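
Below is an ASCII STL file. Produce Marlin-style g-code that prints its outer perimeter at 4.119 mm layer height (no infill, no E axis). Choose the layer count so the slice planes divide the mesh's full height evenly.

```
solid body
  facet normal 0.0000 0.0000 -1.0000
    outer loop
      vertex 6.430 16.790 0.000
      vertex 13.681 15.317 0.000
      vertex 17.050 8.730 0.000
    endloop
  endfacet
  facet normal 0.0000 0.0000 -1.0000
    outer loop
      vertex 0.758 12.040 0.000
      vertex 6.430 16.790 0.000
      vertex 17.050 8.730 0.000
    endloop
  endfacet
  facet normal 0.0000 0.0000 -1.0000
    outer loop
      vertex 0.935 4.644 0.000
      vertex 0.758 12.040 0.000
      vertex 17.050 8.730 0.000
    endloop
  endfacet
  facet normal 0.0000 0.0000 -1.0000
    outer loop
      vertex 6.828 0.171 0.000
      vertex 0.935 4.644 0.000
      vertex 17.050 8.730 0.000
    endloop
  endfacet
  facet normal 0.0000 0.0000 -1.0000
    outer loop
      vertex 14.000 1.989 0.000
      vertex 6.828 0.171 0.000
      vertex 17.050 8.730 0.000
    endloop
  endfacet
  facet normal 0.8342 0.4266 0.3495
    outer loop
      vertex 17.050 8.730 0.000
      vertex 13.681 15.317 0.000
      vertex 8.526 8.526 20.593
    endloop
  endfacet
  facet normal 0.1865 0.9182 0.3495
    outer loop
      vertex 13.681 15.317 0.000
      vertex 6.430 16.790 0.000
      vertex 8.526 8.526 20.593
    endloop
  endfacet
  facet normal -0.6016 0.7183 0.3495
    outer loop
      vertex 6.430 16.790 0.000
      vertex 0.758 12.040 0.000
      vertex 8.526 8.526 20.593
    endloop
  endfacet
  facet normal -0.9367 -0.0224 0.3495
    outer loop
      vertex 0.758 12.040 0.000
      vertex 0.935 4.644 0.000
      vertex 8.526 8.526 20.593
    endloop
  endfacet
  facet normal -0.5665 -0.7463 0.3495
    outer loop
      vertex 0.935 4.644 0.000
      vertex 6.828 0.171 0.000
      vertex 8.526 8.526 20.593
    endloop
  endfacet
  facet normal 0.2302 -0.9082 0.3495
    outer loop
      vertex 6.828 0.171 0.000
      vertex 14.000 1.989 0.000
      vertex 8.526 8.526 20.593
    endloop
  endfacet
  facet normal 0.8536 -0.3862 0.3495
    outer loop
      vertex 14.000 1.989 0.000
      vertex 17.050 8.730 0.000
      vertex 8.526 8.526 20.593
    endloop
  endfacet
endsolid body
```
; perimeter-only toolpath
G21 ; units = mm
G90 ; absolute positioning
G28 ; home
; layer 1
G0 Z4.119
G0 X15.345 Y8.689
G1 X12.650 Y13.959
G1 X6.849 Y15.137
G1 X2.312 Y11.337
G1 X2.453 Y5.420
G1 X7.168 Y1.842
G1 X12.905 Y3.296
G1 X15.345 Y8.689
; layer 2
G0 Z8.237
G0 X13.640 Y8.648
G1 X11.619 Y12.601
G1 X7.268 Y13.484
G1 X3.865 Y10.634
G1 X3.971 Y6.197
G1 X7.507 Y3.513
G1 X11.810 Y4.604
G1 X13.640 Y8.648
; layer 3
G0 Z12.356
G0 X11.936 Y8.608
G1 X10.588 Y11.242
G1 X7.688 Y11.832
G1 X5.419 Y9.932
G1 X5.490 Y6.973
G1 X7.847 Y5.184
G1 X10.716 Y5.911
G1 X11.936 Y8.608
; layer 4
G0 Z16.474
G0 X10.231 Y8.567
G1 X9.557 Y9.884
G1 X8.107 Y10.179
G1 X6.972 Y9.229
G1 X7.008 Y7.750
G1 X8.186 Y6.855
G1 X9.621 Y7.219
G1 X10.231 Y8.567
M2 ; end

The solid is a regular 7-sided pyramid, base circumscribed radius ≈ 8.53 mm, apex at z ≈ 20.6 mm. Slicing at Δz = 4.119 mm — 5 equal slices spanning the solid's height, so layer i sits at z = i·h/5 — gives 4 non-empty perimeters. Each is a 7-segment closed polygon; G0 lifts to the layer z and rapids to the start vertex, then G1 traces the edges. The cross-section shrinks linearly with z (the slice at the apex is degenerate and omitted).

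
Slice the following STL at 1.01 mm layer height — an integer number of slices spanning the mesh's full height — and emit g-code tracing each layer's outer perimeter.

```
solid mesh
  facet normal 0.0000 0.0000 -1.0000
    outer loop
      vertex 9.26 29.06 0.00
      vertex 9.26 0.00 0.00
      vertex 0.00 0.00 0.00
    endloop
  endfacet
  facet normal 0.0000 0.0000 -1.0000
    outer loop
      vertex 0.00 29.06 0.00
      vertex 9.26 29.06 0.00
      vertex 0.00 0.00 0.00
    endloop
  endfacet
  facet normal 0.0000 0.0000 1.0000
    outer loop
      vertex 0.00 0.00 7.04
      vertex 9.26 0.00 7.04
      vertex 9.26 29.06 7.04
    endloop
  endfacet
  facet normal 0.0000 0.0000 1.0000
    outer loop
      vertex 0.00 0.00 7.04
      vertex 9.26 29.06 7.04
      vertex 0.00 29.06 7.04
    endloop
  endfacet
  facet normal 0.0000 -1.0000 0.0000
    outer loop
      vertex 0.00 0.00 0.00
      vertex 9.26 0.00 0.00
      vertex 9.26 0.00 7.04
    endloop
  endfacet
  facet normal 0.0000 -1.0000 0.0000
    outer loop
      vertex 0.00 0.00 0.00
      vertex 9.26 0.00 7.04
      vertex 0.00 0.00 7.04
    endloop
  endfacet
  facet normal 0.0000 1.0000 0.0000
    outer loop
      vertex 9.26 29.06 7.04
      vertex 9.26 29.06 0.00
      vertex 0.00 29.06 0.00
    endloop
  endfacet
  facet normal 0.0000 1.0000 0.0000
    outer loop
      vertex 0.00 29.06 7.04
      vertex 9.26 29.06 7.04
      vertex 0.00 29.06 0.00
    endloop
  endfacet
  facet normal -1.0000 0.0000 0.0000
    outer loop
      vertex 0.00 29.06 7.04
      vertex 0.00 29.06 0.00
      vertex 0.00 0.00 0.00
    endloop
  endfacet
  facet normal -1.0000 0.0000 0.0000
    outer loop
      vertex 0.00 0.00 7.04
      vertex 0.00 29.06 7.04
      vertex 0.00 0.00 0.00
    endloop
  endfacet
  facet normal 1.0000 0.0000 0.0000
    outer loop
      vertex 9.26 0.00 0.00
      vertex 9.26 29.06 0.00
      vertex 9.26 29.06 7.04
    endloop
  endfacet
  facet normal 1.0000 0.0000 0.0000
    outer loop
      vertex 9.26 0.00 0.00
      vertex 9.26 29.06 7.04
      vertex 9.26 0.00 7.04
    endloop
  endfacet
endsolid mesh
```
; perimeter-only toolpath
G21 ; units = mm
G90 ; absolute positioning
G28 ; home
; layer 1
G0 Z1.01
G0 X0.00 Y0.00
G1 X9.26 Y0.00
G1 X9.26 Y29.06
G1 X0.00 Y29.06
G1 X0.00 Y0.00
; layer 2
G0 Z2.01
G0 X0.00 Y0.00
G1 X9.26 Y0.00
G1 X9.26 Y29.06
G1 X0.00 Y29.06
G1 X0.00 Y0.00
; layer 3
G0 Z3.02
G0 X0.00 Y0.00
G1 X9.26 Y0.00
G1 X9.26 Y29.06
G1 X0.00 Y29.06
G1 X0.00 Y0.00
; layer 4
G0 Z4.02
G0 X0.00 Y0.00
G1 X9.26 Y0.00
G1 X9.26 Y29.06
G1 X0.00 Y29.06
G1 X0.00 Y0.00
; layer 5
G0 Z5.03
G0 X0.00 Y0.00
G1 X9.26 Y0.00
G1 X9.26 Y29.06
G1 X0.00 Y29.06
G1 X0.00 Y0.00
; layer 6
G0 Z6.03
G0 X0.00 Y0.00
G1 X9.26 Y0.00
G1 X9.26 Y29.06
G1 X0.00 Y29.06
G1 X0.00 Y0.00
; layer 7
G0 Z7.04
G0 X0.00 Y0.00
G1 X9.26 Y0.00
G1 X9.26 Y29.06
G1 X0.00 Y29.06
G1 X0.00 Y0.00
M2 ; end

The solid is a rectangular box, roughly 9.26 × 29.1 mm footprint and 7.04 mm tall. Slicing at Δz = 1.01 mm — 7 equal slices spanning the solid's height, so layer i sits at z = i·h/7 — gives 7 non-empty perimeters. Each is a 4-segment closed polygon; G0 lifts to the layer z and rapids to the start vertex, then G1 traces the edges.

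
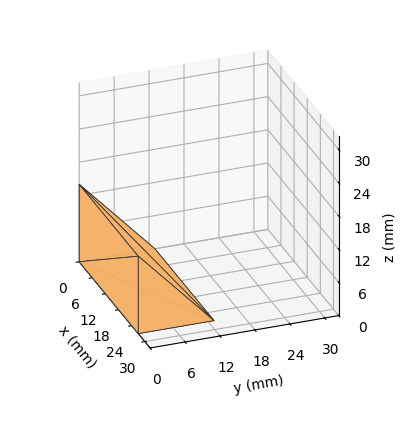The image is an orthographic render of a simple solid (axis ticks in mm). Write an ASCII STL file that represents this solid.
Reading the render: the shape is a wedge (ramp): 27 × 13 mm base, rising to 14 mm along the y=0 edge and sloping linearly to z=0 at y=13 (dimensions read to the nearest mm from the axis ticks). For the STL, each face is triangulated and given an outward normal.

solid part
  facet normal 0.0000 0.0000 -1.0000
    outer loop
      vertex 27.00 13.00 0.00
      vertex 27.00 0.00 0.00
      vertex 0.00 0.00 0.00
    endloop
  endfacet
  facet normal 0.0000 0.0000 -1.0000
    outer loop
      vertex 0.00 13.00 0.00
      vertex 27.00 13.00 0.00
      vertex 0.00 0.00 0.00
    endloop
  endfacet
  facet normal 0.0000 -1.0000 0.0000
    outer loop
      vertex 0.00 0.00 0.00
      vertex 27.00 0.00 0.00
      vertex 27.00 0.00 14.00
    endloop
  endfacet
  facet normal 0.0000 -1.0000 0.0000
    outer loop
      vertex 0.00 0.00 0.00
      vertex 27.00 0.00 14.00
      vertex 0.00 0.00 14.00
    endloop
  endfacet
  facet normal 0.0000 0.7328 0.6805
    outer loop
      vertex 0.00 0.00 14.00
      vertex 27.00 0.00 14.00
      vertex 27.00 13.00 0.00
    endloop
  endfacet
  facet normal 0.0000 0.7328 0.6805
    outer loop
      vertex 0.00 0.00 14.00
      vertex 27.00 13.00 0.00
      vertex 0.00 13.00 0.00
    endloop
  endfacet
  facet normal -1.0000 0.0000 0.0000
    outer loop
      vertex 0.00 0.00 14.00
      vertex 0.00 13.00 0.00
      vertex 0.00 0.00 0.00
    endloop
  endfacet
  facet normal 1.0000 0.0000 0.0000
    outer loop
      vertex 27.00 0.00 0.00
      vertex 27.00 13.00 0.00
      vertex 27.00 0.00 14.00
    endloop
  endfacet
endsolid part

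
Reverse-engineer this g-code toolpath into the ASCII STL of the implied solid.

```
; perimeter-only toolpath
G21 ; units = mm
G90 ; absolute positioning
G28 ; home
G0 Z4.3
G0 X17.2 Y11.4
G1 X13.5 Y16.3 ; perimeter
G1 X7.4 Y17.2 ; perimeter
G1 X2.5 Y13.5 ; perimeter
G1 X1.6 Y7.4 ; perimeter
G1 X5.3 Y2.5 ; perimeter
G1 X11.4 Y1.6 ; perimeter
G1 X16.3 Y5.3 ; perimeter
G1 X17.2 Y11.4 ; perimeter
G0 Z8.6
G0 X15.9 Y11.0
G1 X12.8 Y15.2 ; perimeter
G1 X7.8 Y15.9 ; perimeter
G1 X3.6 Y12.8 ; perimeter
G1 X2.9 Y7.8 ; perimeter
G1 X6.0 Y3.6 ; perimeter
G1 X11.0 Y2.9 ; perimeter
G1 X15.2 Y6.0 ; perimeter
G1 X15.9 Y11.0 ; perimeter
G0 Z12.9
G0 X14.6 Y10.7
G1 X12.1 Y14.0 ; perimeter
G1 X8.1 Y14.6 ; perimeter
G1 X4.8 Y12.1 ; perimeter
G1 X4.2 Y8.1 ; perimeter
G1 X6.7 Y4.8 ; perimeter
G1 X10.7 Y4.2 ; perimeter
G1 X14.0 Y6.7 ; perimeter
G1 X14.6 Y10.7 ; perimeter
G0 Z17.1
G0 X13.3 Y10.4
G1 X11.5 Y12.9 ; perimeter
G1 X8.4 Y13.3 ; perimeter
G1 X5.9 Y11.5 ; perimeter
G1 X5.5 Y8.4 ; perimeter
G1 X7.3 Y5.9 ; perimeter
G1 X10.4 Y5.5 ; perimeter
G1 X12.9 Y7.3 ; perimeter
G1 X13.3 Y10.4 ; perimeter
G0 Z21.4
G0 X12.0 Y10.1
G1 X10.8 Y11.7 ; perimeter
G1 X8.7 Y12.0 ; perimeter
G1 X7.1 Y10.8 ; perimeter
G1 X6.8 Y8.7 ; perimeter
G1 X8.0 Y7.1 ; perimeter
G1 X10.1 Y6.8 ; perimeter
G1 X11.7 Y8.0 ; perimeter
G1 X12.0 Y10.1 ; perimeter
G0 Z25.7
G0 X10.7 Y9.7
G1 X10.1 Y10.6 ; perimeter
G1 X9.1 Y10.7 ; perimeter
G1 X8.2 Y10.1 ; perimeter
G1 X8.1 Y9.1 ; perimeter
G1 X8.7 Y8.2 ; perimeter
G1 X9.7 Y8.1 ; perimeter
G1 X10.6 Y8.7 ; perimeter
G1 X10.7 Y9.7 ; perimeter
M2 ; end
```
solid part
  facet normal 0.0000 0.0000 -1.0000
    outer loop
      vertex 7.1 18.5 0.0
      vertex 14.2 17.5 0.0
      vertex 18.5 11.7 0.0
    endloop
  endfacet
  facet normal 0.0000 0.0000 -1.0000
    outer loop
      vertex 1.3 14.2 0.0
      vertex 7.1 18.5 0.0
      vertex 18.5 11.7 0.0
    endloop
  endfacet
  facet normal 0.0000 0.0000 -1.0000
    outer loop
      vertex 0.3 7.1 0.0
      vertex 1.3 14.2 0.0
      vertex 18.5 11.7 0.0
    endloop
  endfacet
  facet normal 0.0000 0.0000 -1.0000
    outer loop
      vertex 4.6 1.3 0.0
      vertex 0.3 7.1 0.0
      vertex 18.5 11.7 0.0
    endloop
  endfacet
  facet normal 0.0000 0.0000 -1.0000
    outer loop
      vertex 11.7 0.3 0.0
      vertex 4.6 1.3 0.0
      vertex 18.5 11.7 0.0
    endloop
  endfacet
  facet normal 0.0000 0.0000 -1.0000
    outer loop
      vertex 17.5 4.6 0.0
      vertex 11.7 0.3 0.0
      vertex 18.5 11.7 0.0
    endloop
  endfacet
  facet normal 0.7717 0.5721 0.2779
    outer loop
      vertex 18.5 11.7 0.0
      vertex 14.2 17.5 0.0
      vertex 9.4 9.4 30.0
    endloop
  endfacet
  facet normal 0.1340 0.9511 0.2782
    outer loop
      vertex 14.2 17.5 0.0
      vertex 7.1 18.5 0.0
      vertex 9.4 9.4 30.0
    endloop
  endfacet
  facet normal -0.5721 0.7717 0.2779
    outer loop
      vertex 7.1 18.5 0.0
      vertex 1.3 14.2 0.0
      vertex 9.4 9.4 30.0
    endloop
  endfacet
  facet normal -0.9511 0.1340 0.2782
    outer loop
      vertex 1.3 14.2 0.0
      vertex 0.3 7.1 0.0
      vertex 9.4 9.4 30.0
    endloop
  endfacet
  facet normal -0.7717 -0.5721 0.2779
    outer loop
      vertex 0.3 7.1 0.0
      vertex 4.6 1.3 0.0
      vertex 9.4 9.4 30.0
    endloop
  endfacet
  facet normal -0.1340 -0.9511 0.2782
    outer loop
      vertex 4.6 1.3 0.0
      vertex 11.7 0.3 0.0
      vertex 9.4 9.4 30.0
    endloop
  endfacet
  facet normal 0.5721 -0.7717 0.2779
    outer loop
      vertex 11.7 0.3 0.0
      vertex 17.5 4.6 0.0
      vertex 9.4 9.4 30.0
    endloop
  endfacet
  facet normal 0.9511 -0.1340 0.2782
    outer loop
      vertex 17.5 4.6 0.0
      vertex 18.5 11.7 0.0
      vertex 9.4 9.4 30.0
    endloop
  endfacet
endsolid part

The G0 Z moves step by Δz≈4.3 mm. The G1 loops shrink linearly with z, so the solid tapers from its base footprint up to z≈30. Closing with a flat bottom cap and the tapered top and triangulating gives 14 facets — a regular 8-sided pyramid, base circumscribed radius ≈ 9.4 mm, apex at z ≈ 30 mm.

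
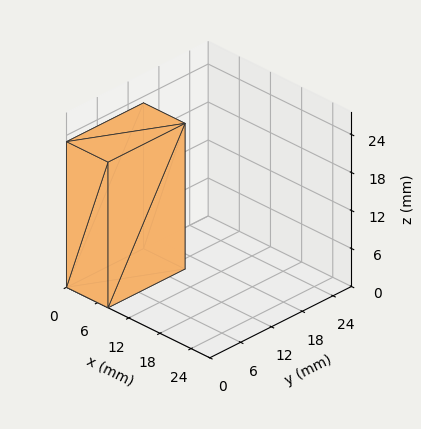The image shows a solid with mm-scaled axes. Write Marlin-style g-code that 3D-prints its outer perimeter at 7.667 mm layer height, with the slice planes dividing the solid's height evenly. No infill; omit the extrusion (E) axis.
Reading the render: the shape is a rectangular box, roughly 8 × 15 mm footprint and 23 mm tall (dimensions read to the nearest mm from the axis ticks). For the g-code, the solid's height is divided into equal slices at the stated Δz and each level perimeter traced with G1 moves after a G0 lift.

; perimeter-only toolpath
G21 ; units = mm
G90 ; absolute positioning
G28 ; home
; layer 1
G0 Z7.667
G0 X0.000 Y0.000
G1 X8.000 Y0.000
G1 X8.000 Y15.000
G1 X0.000 Y15.000
G1 X0.000 Y0.000
; layer 2
G0 Z15.333
G0 X0.000 Y0.000
G1 X8.000 Y0.000
G1 X8.000 Y15.000
G1 X0.000 Y15.000
G1 X0.000 Y0.000
; layer 3
G0 Z23.000
G0 X0.000 Y0.000
G1 X8.000 Y0.000
G1 X8.000 Y15.000
G1 X0.000 Y15.000
G1 X0.000 Y0.000
M2 ; end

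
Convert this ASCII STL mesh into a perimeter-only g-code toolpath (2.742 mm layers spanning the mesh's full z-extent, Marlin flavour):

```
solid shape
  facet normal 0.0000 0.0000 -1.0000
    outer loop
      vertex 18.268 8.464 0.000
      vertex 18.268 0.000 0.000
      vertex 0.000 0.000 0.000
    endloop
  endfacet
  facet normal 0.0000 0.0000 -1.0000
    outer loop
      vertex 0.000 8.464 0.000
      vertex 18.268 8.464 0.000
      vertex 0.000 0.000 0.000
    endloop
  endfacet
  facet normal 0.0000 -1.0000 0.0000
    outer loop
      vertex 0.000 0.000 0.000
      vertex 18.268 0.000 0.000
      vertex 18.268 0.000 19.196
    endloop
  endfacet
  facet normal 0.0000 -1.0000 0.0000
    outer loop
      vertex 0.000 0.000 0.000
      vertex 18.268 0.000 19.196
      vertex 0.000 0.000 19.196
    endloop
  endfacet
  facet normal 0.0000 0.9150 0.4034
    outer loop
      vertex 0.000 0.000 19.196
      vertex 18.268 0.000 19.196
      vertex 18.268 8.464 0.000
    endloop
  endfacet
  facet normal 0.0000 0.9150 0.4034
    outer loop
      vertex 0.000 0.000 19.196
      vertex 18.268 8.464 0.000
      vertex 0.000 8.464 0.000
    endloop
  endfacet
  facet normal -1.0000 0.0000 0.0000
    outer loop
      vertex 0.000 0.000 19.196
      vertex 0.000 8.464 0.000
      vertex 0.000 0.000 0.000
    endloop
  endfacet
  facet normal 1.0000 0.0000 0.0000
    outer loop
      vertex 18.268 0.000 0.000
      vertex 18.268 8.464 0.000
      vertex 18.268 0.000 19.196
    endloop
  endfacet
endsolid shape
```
; perimeter-only toolpath
G21 ; units = mm
G90 ; absolute positioning
G28 ; home
; layer 1
G0 Z2.742
G0 X0.000 Y0.000
G1 X18.268 Y0.000
G1 X18.268 Y7.255
G1 X0.000 Y7.255
G1 X0.000 Y0.000
; layer 2
G0 Z5.485
G0 X0.000 Y0.000
G1 X18.268 Y0.000
G1 X18.268 Y6.046
G1 X0.000 Y6.046
G1 X0.000 Y0.000
; layer 3
G0 Z8.227
G0 X0.000 Y0.000
G1 X18.268 Y0.000
G1 X18.268 Y4.837
G1 X0.000 Y4.837
G1 X0.000 Y0.000
; layer 4
G0 Z10.969
G0 X0.000 Y0.000
G1 X18.268 Y0.000
G1 X18.268 Y3.627
G1 X0.000 Y3.627
G1 X0.000 Y0.000
; layer 5
G0 Z13.711
G0 X0.000 Y0.000
G1 X18.268 Y0.000
G1 X18.268 Y2.418
G1 X0.000 Y2.418
G1 X0.000 Y0.000
; layer 6
G0 Z16.454
G0 X0.000 Y0.000
G1 X18.268 Y0.000
G1 X18.268 Y1.209
G1 X0.000 Y1.209
G1 X0.000 Y0.000
M2 ; end

The solid is a wedge (ramp): 18.3 × 8.46 mm base, rising to 19.2 mm along the y=0 edge and sloping linearly to z=0 at y=8.46. Slicing at Δz = 2.742 mm — 7 equal slices spanning the solid's height, so layer i sits at z = i·h/7 — gives 6 non-empty perimeters. Each is a 4-segment closed polygon; G0 lifts to the layer z and rapids to the start vertex, then G1 traces the edges. The cross-section shrinks linearly with z (the slice at the apex is degenerate and omitted).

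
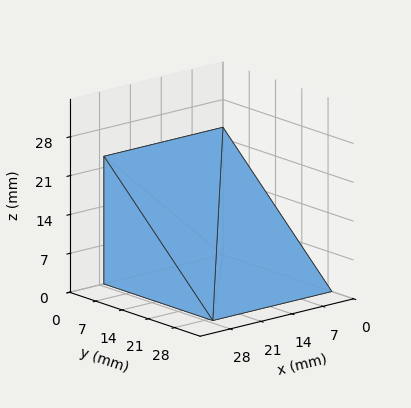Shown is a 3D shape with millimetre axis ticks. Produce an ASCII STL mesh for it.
Reading the render: the shape is a wedge (ramp): 27 × 29 mm base, rising to 23 mm along the y=0 edge and sloping linearly to z=0 at y=29 (dimensions read to the nearest mm from the axis ticks). For the STL, each face is triangulated and given an outward normal.

solid part
  facet normal 0.0000 0.0000 -1.0000
    outer loop
      vertex 27.0 29.0 0.0
      vertex 27.0 0.0 0.0
      vertex 0.0 0.0 0.0
    endloop
  endfacet
  facet normal 0.0000 0.0000 -1.0000
    outer loop
      vertex 0.0 29.0 0.0
      vertex 27.0 29.0 0.0
      vertex 0.0 0.0 0.0
    endloop
  endfacet
  facet normal 0.0000 -1.0000 0.0000
    outer loop
      vertex 0.0 0.0 0.0
      vertex 27.0 0.0 0.0
      vertex 27.0 0.0 23.0
    endloop
  endfacet
  facet normal 0.0000 -1.0000 0.0000
    outer loop
      vertex 0.0 0.0 0.0
      vertex 27.0 0.0 23.0
      vertex 0.0 0.0 23.0
    endloop
  endfacet
  facet normal 0.0000 0.6214 0.7835
    outer loop
      vertex 0.0 0.0 23.0
      vertex 27.0 0.0 23.0
      vertex 27.0 29.0 0.0
    endloop
  endfacet
  facet normal 0.0000 0.6214 0.7835
    outer loop
      vertex 0.0 0.0 23.0
      vertex 27.0 29.0 0.0
      vertex 0.0 29.0 0.0
    endloop
  endfacet
  facet normal -1.0000 0.0000 0.0000
    outer loop
      vertex 0.0 0.0 23.0
      vertex 0.0 29.0 0.0
      vertex 0.0 0.0 0.0
    endloop
  endfacet
  facet normal 1.0000 0.0000 0.0000
    outer loop
      vertex 27.0 0.0 0.0
      vertex 27.0 29.0 0.0
      vertex 27.0 0.0 23.0
    endloop
  endfacet
endsolid part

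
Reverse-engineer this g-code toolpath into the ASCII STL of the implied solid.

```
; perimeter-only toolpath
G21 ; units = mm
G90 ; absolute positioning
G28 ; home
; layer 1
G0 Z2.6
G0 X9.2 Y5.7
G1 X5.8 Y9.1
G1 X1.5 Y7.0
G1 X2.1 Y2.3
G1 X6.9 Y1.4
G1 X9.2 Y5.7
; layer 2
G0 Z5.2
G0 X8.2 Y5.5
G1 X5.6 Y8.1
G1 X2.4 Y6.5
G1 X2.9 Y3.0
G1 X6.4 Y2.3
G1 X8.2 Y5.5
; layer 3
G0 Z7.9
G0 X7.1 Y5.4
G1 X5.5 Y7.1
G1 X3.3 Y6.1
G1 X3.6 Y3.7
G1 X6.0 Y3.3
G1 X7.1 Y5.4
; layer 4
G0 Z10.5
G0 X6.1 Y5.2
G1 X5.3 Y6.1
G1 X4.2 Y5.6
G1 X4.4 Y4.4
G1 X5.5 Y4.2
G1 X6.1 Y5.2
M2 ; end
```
solid part
  facet normal 0.0000 0.0000 -1.0000
    outer loop
      vertex 0.6 7.5 0.0
      vertex 6.0 10.1 0.0
      vertex 10.2 5.8 0.0
    endloop
  endfacet
  facet normal 0.0000 0.0000 -1.0000
    outer loop
      vertex 1.4 1.6 0.0
      vertex 0.6 7.5 0.0
      vertex 10.2 5.8 0.0
    endloop
  endfacet
  facet normal 0.0000 0.0000 -1.0000
    outer loop
      vertex 7.3 0.5 0.0
      vertex 1.4 1.6 0.0
      vertex 10.2 5.8 0.0
    endloop
  endfacet
  facet normal 0.6822 0.6663 0.3012
    outer loop
      vertex 10.2 5.8 0.0
      vertex 6.0 10.1 0.0
      vertex 5.1 5.1 13.1
    endloop
  endfacet
  facet normal -0.4139 0.8596 0.2997
    outer loop
      vertex 6.0 10.1 0.0
      vertex 0.6 7.5 0.0
      vertex 5.1 5.1 13.1
    endloop
  endfacet
  facet normal -0.9449 -0.1281 0.3011
    outer loop
      vertex 0.6 7.5 0.0
      vertex 1.4 1.6 0.0
      vertex 5.1 5.1 13.1
    endloop
  endfacet
  facet normal -0.1748 -0.9378 0.2999
    outer loop
      vertex 1.4 1.6 0.0
      vertex 7.3 0.5 0.0
      vertex 5.1 5.1 13.1
    endloop
  endfacet
  facet normal 0.8365 -0.4577 0.3012
    outer loop
      vertex 7.3 0.5 0.0
      vertex 10.2 5.8 0.0
      vertex 5.1 5.1 13.1
    endloop
  endfacet
endsolid part

The G0 Z moves step by Δz≈2.6 mm. The G1 loops shrink linearly with z, so the solid tapers from its base footprint up to z≈13.1. Closing with a flat bottom cap and the tapered top and triangulating gives 8 facets — a regular 5-sided pyramid, base circumscribed radius ≈ 5.1 mm, apex at z ≈ 13.1 mm.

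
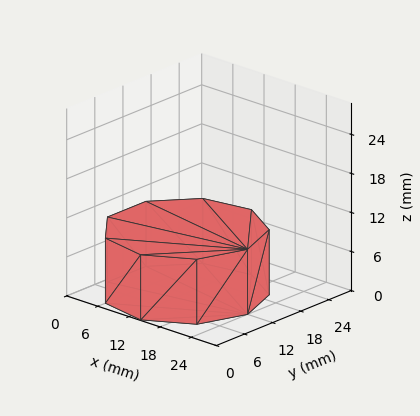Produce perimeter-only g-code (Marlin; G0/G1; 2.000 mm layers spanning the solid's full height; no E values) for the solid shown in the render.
Reading the render: the shape is a regular 9-sided prism (a cylinder approximated with 9 flat sides), circumscribed radius ≈ 12 mm, height ≈ 10 mm (dimensions read to the nearest mm from the axis ticks). For the g-code, the solid's height is divided into equal slices at the stated Δz and each level perimeter traced with G1 moves after a G0 lift.

; perimeter-only toolpath
G21 ; units = mm
G90 ; absolute positioning
G28 ; home
; layer 1
G0 Z2.000
G0 X24.000 Y12.000
G1 X21.193 Y19.713
G1 X14.084 Y23.818
G1 X6.000 Y22.392
G1 X0.724 Y16.104
G1 X0.724 Y7.896
G1 X6.000 Y1.608
G1 X14.084 Y0.182
G1 X21.193 Y4.287
G1 X24.000 Y12.000
; layer 2
G0 Z4.000
G0 X24.000 Y12.000
G1 X21.193 Y19.713
G1 X14.084 Y23.818
G1 X6.000 Y22.392
G1 X0.724 Y16.104
G1 X0.724 Y7.896
G1 X6.000 Y1.608
G1 X14.084 Y0.182
G1 X21.193 Y4.287
G1 X24.000 Y12.000
; layer 3
G0 Z6.000
G0 X24.000 Y12.000
G1 X21.193 Y19.713
G1 X14.084 Y23.818
G1 X6.000 Y22.392
G1 X0.724 Y16.104
G1 X0.724 Y7.896
G1 X6.000 Y1.608
G1 X14.084 Y0.182
G1 X21.193 Y4.287
G1 X24.000 Y12.000
; layer 4
G0 Z8.000
G0 X24.000 Y12.000
G1 X21.193 Y19.713
G1 X14.084 Y23.818
G1 X6.000 Y22.392
G1 X0.724 Y16.104
G1 X0.724 Y7.896
G1 X6.000 Y1.608
G1 X14.084 Y0.182
G1 X21.193 Y4.287
G1 X24.000 Y12.000
; layer 5
G0 Z10.000
G0 X24.000 Y12.000
G1 X21.193 Y19.713
G1 X14.084 Y23.818
G1 X6.000 Y22.392
G1 X0.724 Y16.104
G1 X0.724 Y7.896
G1 X6.000 Y1.608
G1 X14.084 Y0.182
G1 X21.193 Y4.287
G1 X24.000 Y12.000
M2 ; end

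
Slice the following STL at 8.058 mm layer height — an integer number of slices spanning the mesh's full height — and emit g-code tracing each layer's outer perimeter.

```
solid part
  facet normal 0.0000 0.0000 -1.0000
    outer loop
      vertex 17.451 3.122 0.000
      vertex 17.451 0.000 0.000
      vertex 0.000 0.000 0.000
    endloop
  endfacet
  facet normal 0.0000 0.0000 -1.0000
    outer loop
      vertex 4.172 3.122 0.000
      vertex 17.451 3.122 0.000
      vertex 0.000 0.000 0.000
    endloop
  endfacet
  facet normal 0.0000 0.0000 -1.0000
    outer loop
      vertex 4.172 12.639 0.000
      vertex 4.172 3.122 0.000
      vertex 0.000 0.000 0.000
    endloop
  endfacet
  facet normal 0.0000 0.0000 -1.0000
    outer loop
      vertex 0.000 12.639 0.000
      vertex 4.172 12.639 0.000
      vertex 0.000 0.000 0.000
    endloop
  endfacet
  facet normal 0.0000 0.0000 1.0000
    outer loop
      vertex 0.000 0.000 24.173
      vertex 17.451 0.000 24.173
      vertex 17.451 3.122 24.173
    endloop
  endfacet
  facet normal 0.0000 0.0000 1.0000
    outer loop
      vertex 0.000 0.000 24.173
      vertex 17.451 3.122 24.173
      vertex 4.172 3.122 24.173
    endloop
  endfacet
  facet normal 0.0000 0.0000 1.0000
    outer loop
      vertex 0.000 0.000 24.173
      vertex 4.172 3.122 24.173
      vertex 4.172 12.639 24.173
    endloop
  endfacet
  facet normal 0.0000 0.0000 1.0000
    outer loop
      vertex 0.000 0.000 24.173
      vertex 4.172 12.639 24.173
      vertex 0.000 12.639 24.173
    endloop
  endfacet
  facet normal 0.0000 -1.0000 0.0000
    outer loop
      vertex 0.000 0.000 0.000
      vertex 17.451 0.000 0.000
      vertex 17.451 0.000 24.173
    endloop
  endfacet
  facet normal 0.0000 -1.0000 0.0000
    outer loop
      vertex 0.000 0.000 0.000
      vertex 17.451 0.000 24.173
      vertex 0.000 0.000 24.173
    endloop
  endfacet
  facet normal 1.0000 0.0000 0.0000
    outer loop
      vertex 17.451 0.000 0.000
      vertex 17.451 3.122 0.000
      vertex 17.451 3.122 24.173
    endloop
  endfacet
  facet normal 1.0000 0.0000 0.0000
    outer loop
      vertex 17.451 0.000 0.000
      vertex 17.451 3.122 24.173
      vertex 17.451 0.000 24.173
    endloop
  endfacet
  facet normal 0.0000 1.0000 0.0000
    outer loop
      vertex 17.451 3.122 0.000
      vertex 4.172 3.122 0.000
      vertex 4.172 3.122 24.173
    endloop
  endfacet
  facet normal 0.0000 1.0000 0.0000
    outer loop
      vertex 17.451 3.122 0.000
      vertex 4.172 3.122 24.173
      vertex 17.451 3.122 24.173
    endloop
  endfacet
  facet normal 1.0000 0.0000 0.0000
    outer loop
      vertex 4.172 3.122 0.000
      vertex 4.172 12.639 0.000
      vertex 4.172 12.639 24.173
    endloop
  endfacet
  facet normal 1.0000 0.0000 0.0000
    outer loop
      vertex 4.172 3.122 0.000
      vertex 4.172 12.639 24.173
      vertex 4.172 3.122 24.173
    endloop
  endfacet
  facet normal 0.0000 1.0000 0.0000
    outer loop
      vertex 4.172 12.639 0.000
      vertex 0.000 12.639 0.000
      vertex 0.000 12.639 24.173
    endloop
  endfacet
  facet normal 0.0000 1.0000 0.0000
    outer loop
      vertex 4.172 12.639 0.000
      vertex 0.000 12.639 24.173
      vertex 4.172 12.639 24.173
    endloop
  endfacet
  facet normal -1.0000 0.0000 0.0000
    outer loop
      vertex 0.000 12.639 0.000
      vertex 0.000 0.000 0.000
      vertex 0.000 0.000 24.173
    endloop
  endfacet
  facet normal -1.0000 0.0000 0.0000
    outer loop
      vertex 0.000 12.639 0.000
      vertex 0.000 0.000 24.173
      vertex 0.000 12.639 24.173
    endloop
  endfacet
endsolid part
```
; perimeter-only toolpath
G21 ; units = mm
G90 ; absolute positioning
G28 ; home
; layer 1
G0 Z8.058
G0 X0.000 Y0.000
G1 X17.451 Y0.000
G1 X17.451 Y3.122
G1 X4.172 Y3.122
G1 X4.172 Y12.639
G1 X0.000 Y12.639
G1 X0.000 Y0.000
; layer 2
G0 Z16.115
G0 X0.000 Y0.000
G1 X17.451 Y0.000
G1 X17.451 Y3.122
G1 X4.172 Y3.122
G1 X4.172 Y12.639
G1 X0.000 Y12.639
G1 X0.000 Y0.000
; layer 3
G0 Z24.173
G0 X0.000 Y0.000
G1 X17.451 Y0.000
G1 X17.451 Y3.122
G1 X4.172 Y3.122
G1 X4.172 Y12.639
G1 X0.000 Y12.639
G1 X0.000 Y0.000
M2 ; end

The solid is an L-shaped prism: outer 17.5 × 12.6 mm, arm thicknesses ≈ 3.12 mm (horizontal) and 4.17 mm (vertical), extruded 24.2 mm in z. Slicing at Δz = 8.058 mm — 3 equal slices spanning the solid's height, so layer i sits at z = i·h/3 — gives 3 non-empty perimeters. Each is a 6-segment closed polygon; G0 lifts to the layer z and rapids to the start vertex, then G1 traces the edges.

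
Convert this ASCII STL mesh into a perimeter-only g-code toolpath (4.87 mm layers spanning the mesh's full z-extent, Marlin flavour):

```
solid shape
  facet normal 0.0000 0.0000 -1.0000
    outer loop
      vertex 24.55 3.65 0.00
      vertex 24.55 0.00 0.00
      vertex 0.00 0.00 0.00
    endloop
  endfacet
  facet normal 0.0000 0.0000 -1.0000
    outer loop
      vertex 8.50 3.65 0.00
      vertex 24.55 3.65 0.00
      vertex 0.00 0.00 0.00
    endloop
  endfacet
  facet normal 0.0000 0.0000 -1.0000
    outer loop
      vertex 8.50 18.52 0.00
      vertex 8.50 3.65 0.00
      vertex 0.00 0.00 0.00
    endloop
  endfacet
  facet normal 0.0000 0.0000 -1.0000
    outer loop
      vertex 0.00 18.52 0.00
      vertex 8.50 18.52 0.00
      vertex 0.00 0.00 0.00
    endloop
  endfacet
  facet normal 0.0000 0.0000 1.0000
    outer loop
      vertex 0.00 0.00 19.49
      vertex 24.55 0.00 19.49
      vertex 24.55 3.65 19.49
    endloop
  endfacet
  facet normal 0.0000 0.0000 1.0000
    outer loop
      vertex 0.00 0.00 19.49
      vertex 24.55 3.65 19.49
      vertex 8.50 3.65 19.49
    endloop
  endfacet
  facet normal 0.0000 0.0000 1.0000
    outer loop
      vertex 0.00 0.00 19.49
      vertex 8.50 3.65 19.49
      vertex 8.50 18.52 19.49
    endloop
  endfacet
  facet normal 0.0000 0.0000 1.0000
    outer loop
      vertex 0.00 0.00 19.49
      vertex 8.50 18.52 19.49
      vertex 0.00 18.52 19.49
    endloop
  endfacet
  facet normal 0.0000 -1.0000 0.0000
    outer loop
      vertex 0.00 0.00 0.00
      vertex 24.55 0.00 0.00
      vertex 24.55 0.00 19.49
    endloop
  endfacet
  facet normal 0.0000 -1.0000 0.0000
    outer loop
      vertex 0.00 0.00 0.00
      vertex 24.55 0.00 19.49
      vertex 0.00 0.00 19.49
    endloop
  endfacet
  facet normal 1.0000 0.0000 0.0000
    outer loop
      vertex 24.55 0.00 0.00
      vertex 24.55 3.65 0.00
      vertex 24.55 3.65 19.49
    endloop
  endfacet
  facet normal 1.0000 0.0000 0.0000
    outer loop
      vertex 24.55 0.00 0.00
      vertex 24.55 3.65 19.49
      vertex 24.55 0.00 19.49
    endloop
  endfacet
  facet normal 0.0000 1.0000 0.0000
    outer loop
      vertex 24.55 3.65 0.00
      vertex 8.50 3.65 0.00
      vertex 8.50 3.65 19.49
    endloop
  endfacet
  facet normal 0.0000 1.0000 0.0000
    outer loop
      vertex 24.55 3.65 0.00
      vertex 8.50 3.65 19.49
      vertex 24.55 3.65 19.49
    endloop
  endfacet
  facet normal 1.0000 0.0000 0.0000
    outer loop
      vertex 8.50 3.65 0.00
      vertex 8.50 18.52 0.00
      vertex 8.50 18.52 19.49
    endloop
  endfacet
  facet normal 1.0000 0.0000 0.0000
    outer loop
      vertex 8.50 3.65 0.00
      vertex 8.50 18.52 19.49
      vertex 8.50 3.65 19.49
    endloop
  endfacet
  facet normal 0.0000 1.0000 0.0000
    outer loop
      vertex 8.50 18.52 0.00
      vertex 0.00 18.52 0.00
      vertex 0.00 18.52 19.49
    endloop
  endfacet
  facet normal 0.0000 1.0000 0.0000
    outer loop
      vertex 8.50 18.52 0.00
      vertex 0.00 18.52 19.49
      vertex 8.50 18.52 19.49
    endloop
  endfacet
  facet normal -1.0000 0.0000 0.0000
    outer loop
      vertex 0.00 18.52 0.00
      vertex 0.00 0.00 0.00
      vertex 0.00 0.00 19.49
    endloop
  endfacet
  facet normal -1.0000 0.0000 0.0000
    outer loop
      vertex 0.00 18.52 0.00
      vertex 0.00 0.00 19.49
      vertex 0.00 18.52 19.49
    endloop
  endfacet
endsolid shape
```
; perimeter-only toolpath
G21 ; units = mm
G90 ; absolute positioning
G28 ; home
; layer 1
G0 Z4.87
G0 X0.00 Y0.00
G1 X24.55 Y0.00
G1 X24.55 Y3.65
G1 X8.50 Y3.65
G1 X8.50 Y18.52
G1 X0.00 Y18.52
G1 X0.00 Y0.00
; layer 2
G0 Z9.74
G0 X0.00 Y0.00
G1 X24.55 Y0.00
G1 X24.55 Y3.65
G1 X8.50 Y3.65
G1 X8.50 Y18.52
G1 X0.00 Y18.52
G1 X0.00 Y0.00
; layer 3
G0 Z14.62
G0 X0.00 Y0.00
G1 X24.55 Y0.00
G1 X24.55 Y3.65
G1 X8.50 Y3.65
G1 X8.50 Y18.52
G1 X0.00 Y18.52
G1 X0.00 Y0.00
; layer 4
G0 Z19.49
G0 X0.00 Y0.00
G1 X24.55 Y0.00
G1 X24.55 Y3.65
G1 X8.50 Y3.65
G1 X8.50 Y18.52
G1 X0.00 Y18.52
G1 X0.00 Y0.00
M2 ; end

The solid is an L-shaped prism: outer 24.6 × 18.5 mm, arm thicknesses ≈ 3.65 mm (horizontal) and 8.5 mm (vertical), extruded 19.5 mm in z. Slicing at Δz = 4.87 mm — 4 equal slices spanning the solid's height, so layer i sits at z = i·h/4 — gives 4 non-empty perimeters. Each is a 6-segment closed polygon; G0 lifts to the layer z and rapids to the start vertex, then G1 traces the edges.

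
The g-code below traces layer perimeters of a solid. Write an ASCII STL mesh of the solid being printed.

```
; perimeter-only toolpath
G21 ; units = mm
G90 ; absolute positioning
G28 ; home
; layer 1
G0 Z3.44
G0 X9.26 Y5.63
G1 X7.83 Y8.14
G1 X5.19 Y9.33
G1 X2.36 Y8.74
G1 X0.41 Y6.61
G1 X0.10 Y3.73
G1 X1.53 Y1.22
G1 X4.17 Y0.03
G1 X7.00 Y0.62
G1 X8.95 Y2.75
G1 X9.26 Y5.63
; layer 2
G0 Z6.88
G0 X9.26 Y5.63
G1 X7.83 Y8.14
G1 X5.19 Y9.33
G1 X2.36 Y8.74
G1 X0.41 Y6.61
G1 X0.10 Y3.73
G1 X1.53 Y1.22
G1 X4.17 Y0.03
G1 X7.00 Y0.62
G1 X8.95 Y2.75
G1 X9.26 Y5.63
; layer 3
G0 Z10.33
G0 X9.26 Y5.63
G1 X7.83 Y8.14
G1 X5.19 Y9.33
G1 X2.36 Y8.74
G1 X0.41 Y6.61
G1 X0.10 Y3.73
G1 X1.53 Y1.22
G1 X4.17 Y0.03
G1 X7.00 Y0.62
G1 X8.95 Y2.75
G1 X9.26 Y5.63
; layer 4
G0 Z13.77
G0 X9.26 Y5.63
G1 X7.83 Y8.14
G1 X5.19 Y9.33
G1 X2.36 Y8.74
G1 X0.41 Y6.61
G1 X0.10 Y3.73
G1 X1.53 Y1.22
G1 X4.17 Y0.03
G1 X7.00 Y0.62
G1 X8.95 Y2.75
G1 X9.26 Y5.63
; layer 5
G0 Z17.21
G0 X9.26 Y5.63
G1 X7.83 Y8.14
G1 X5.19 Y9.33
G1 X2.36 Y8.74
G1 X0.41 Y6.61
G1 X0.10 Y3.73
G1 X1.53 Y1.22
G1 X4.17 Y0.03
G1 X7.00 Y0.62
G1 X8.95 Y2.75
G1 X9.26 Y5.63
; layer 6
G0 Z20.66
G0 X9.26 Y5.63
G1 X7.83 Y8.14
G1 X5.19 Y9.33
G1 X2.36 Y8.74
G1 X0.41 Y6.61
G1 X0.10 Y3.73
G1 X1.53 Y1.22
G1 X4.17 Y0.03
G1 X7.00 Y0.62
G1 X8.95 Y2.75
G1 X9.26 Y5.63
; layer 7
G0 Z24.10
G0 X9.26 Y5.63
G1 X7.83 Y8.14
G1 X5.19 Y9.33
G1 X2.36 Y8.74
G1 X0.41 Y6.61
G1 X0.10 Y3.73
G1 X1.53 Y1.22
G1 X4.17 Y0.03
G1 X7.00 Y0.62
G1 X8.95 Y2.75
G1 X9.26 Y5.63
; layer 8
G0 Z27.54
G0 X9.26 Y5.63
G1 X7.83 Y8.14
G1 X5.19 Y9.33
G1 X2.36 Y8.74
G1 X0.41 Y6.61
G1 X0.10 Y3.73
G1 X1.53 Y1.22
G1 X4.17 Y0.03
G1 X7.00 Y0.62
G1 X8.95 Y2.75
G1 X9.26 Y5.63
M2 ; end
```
solid part
  facet normal 0.0000 0.0000 -1.0000
    outer loop
      vertex 5.19 9.33 0.00
      vertex 7.83 8.14 0.00
      vertex 9.26 5.63 0.00
    endloop
  endfacet
  facet normal 0.0000 0.0000 -1.0000
    outer loop
      vertex 2.36 8.74 0.00
      vertex 5.19 9.33 0.00
      vertex 9.26 5.63 0.00
    endloop
  endfacet
  facet normal 0.0000 0.0000 -1.0000
    outer loop
      vertex 0.41 6.61 0.00
      vertex 2.36 8.74 0.00
      vertex 9.26 5.63 0.00
    endloop
  endfacet
  facet normal 0.0000 0.0000 -1.0000
    outer loop
      vertex 0.10 3.73 0.00
      vertex 0.41 6.61 0.00
      vertex 9.26 5.63 0.00
    endloop
  endfacet
  facet normal 0.0000 0.0000 -1.0000
    outer loop
      vertex 1.53 1.22 0.00
      vertex 0.10 3.73 0.00
      vertex 9.26 5.63 0.00
    endloop
  endfacet
  facet normal 0.0000 0.0000 -1.0000
    outer loop
      vertex 4.17 0.03 0.00
      vertex 1.53 1.22 0.00
      vertex 9.26 5.63 0.00
    endloop
  endfacet
  facet normal 0.0000 0.0000 -1.0000
    outer loop
      vertex 7.00 0.62 0.00
      vertex 4.17 0.03 0.00
      vertex 9.26 5.63 0.00
    endloop
  endfacet
  facet normal 0.0000 0.0000 -1.0000
    outer loop
      vertex 8.95 2.75 0.00
      vertex 7.00 0.62 0.00
      vertex 9.26 5.63 0.00
    endloop
  endfacet
  facet normal 0.0000 0.0000 1.0000
    outer loop
      vertex 9.26 5.63 27.54
      vertex 7.83 8.14 27.54
      vertex 5.19 9.33 27.54
    endloop
  endfacet
  facet normal 0.0000 0.0000 1.0000
    outer loop
      vertex 9.26 5.63 27.54
      vertex 5.19 9.33 27.54
      vertex 2.36 8.74 27.54
    endloop
  endfacet
  facet normal 0.0000 0.0000 1.0000
    outer loop
      vertex 9.26 5.63 27.54
      vertex 2.36 8.74 27.54
      vertex 0.41 6.61 27.54
    endloop
  endfacet
  facet normal 0.0000 0.0000 1.0000
    outer loop
      vertex 9.26 5.63 27.54
      vertex 0.41 6.61 27.54
      vertex 0.10 3.73 27.54
    endloop
  endfacet
  facet normal 0.0000 0.0000 1.0000
    outer loop
      vertex 9.26 5.63 27.54
      vertex 0.10 3.73 27.54
      vertex 1.53 1.22 27.54
    endloop
  endfacet
  facet normal 0.0000 0.0000 1.0000
    outer loop
      vertex 9.26 5.63 27.54
      vertex 1.53 1.22 27.54
      vertex 4.17 0.03 27.54
    endloop
  endfacet
  facet normal 0.0000 0.0000 1.0000
    outer loop
      vertex 9.26 5.63 27.54
      vertex 4.17 0.03 27.54
      vertex 7.00 0.62 27.54
    endloop
  endfacet
  facet normal 0.0000 0.0000 1.0000
    outer loop
      vertex 9.26 5.63 27.54
      vertex 7.00 0.62 27.54
      vertex 8.95 2.75 27.54
    endloop
  endfacet
  facet normal 0.8689 0.4950 0.0000
    outer loop
      vertex 9.26 5.63 0.00
      vertex 7.83 8.14 0.00
      vertex 7.83 8.14 27.54
    endloop
  endfacet
  facet normal 0.8689 0.4950 0.0000
    outer loop
      vertex 9.26 5.63 0.00
      vertex 7.83 8.14 27.54
      vertex 9.26 5.63 27.54
    endloop
  endfacet
  facet normal 0.4109 0.9117 0.0000
    outer loop
      vertex 7.83 8.14 0.00
      vertex 5.19 9.33 0.00
      vertex 5.19 9.33 27.54
    endloop
  endfacet
  facet normal 0.4109 0.9117 0.0000
    outer loop
      vertex 7.83 8.14 0.00
      vertex 5.19 9.33 27.54
      vertex 7.83 8.14 27.54
    endloop
  endfacet
  facet normal -0.2041 0.9790 0.0000
    outer loop
      vertex 5.19 9.33 0.00
      vertex 2.36 8.74 0.00
      vertex 2.36 8.74 27.54
    endloop
  endfacet
  facet normal -0.2041 0.9790 0.0000
    outer loop
      vertex 5.19 9.33 0.00
      vertex 2.36 8.74 27.54
      vertex 5.19 9.33 27.54
    endloop
  endfacet
  facet normal -0.7376 0.6753 0.0000
    outer loop
      vertex 2.36 8.74 0.00
      vertex 0.41 6.61 0.00
      vertex 0.41 6.61 27.54
    endloop
  endfacet
  facet normal -0.7376 0.6753 0.0000
    outer loop
      vertex 2.36 8.74 0.00
      vertex 0.41 6.61 27.54
      vertex 2.36 8.74 27.54
    endloop
  endfacet
  facet normal -0.9943 0.1070 0.0000
    outer loop
      vertex 0.41 6.61 0.00
      vertex 0.10 3.73 0.00
      vertex 0.10 3.73 27.54
    endloop
  endfacet
  facet normal -0.9943 0.1070 0.0000
    outer loop
      vertex 0.41 6.61 0.00
      vertex 0.10 3.73 27.54
      vertex 0.41 6.61 27.54
    endloop
  endfacet
  facet normal -0.8689 -0.4950 0.0000
    outer loop
      vertex 0.10 3.73 0.00
      vertex 1.53 1.22 0.00
      vertex 1.53 1.22 27.54
    endloop
  endfacet
  facet normal -0.8689 -0.4950 0.0000
    outer loop
      vertex 0.10 3.73 0.00
      vertex 1.53 1.22 27.54
      vertex 0.10 3.73 27.54
    endloop
  endfacet
  facet normal -0.4109 -0.9117 0.0000
    outer loop
      vertex 1.53 1.22 0.00
      vertex 4.17 0.03 0.00
      vertex 4.17 0.03 27.54
    endloop
  endfacet
  facet normal -0.4109 -0.9117 0.0000
    outer loop
      vertex 1.53 1.22 0.00
      vertex 4.17 0.03 27.54
      vertex 1.53 1.22 27.54
    endloop
  endfacet
  facet normal 0.2041 -0.9790 0.0000
    outer loop
      vertex 4.17 0.03 0.00
      vertex 7.00 0.62 0.00
      vertex 7.00 0.62 27.54
    endloop
  endfacet
  facet normal 0.2041 -0.9790 0.0000
    outer loop
      vertex 4.17 0.03 0.00
      vertex 7.00 0.62 27.54
      vertex 4.17 0.03 27.54
    endloop
  endfacet
  facet normal 0.7376 -0.6753 0.0000
    outer loop
      vertex 7.00 0.62 0.00
      vertex 8.95 2.75 0.00
      vertex 8.95 2.75 27.54
    endloop
  endfacet
  facet normal 0.7376 -0.6753 0.0000
    outer loop
      vertex 7.00 0.62 0.00
      vertex 8.95 2.75 27.54
      vertex 7.00 0.62 27.54
    endloop
  endfacet
  facet normal 0.9943 -0.1070 0.0000
    outer loop
      vertex 8.95 2.75 0.00
      vertex 9.26 5.63 0.00
      vertex 9.26 5.63 27.54
    endloop
  endfacet
  facet normal 0.9943 -0.1070 0.0000
    outer loop
      vertex 8.95 2.75 0.00
      vertex 9.26 5.63 27.54
      vertex 8.95 2.75 27.54
    endloop
  endfacet
endsolid part

The G0 Z moves step by Δz≈3.44 mm. Every layer's G1 loop is the same polygon, so the solid is a straight extrusion of it from z=0 to z≈27.5. Closing with flat bottom and top caps and triangulating gives 36 facets — a regular 10-sided prism (a cylinder approximated with 10 flat sides), circumscribed radius ≈ 4.68 mm, height ≈ 27.5 mm.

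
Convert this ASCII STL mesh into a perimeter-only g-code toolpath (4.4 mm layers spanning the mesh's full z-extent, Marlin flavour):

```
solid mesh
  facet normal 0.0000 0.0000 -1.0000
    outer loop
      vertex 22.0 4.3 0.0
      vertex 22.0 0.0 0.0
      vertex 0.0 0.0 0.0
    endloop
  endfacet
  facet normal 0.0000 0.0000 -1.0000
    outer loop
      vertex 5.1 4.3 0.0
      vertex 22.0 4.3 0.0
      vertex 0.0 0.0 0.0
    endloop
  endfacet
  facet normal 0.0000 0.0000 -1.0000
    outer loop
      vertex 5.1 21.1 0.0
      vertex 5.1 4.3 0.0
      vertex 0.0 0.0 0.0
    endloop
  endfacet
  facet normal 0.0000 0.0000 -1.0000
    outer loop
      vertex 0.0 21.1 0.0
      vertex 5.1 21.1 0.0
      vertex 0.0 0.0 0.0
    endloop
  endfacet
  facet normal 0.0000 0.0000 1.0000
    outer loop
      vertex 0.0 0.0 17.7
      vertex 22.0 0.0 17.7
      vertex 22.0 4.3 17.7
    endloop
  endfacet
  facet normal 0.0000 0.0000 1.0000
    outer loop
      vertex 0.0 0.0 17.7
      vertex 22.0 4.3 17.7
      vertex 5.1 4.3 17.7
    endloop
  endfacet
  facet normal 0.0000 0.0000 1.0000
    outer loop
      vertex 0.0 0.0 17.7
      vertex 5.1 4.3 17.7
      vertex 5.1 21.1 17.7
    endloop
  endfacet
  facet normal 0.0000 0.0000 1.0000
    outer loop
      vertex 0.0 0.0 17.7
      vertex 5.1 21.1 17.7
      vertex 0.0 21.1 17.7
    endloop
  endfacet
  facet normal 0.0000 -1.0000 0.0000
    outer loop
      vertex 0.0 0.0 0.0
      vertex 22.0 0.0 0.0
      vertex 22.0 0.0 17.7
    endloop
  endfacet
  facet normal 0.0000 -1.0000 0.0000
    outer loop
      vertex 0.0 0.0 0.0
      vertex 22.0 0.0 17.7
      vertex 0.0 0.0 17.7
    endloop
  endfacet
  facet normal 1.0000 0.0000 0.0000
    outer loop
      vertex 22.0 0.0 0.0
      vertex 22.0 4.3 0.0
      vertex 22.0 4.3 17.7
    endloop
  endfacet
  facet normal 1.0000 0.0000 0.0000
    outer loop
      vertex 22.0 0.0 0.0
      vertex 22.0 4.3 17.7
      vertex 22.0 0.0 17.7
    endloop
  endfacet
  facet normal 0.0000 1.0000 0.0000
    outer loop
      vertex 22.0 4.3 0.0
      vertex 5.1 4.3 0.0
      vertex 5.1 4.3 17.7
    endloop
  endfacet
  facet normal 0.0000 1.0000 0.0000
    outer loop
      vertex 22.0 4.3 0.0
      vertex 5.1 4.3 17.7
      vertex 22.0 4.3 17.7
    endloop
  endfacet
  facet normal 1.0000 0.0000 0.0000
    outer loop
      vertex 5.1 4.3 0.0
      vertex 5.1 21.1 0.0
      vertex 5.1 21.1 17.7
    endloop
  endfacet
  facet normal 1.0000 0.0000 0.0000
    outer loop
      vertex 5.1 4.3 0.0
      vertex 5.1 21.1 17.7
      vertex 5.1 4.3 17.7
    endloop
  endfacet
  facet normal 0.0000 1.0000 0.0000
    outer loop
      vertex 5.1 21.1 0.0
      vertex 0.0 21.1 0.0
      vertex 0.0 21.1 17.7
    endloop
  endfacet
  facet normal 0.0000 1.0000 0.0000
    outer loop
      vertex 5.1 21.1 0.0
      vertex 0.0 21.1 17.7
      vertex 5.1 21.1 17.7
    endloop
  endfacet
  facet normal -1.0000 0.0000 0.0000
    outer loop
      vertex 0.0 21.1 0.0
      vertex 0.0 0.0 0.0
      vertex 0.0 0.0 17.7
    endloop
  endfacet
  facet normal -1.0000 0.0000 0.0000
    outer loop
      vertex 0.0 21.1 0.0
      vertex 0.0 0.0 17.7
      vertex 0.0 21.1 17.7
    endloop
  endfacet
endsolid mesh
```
; perimeter-only toolpath
G21 ; units = mm
G90 ; absolute positioning
G28 ; home
; layer 1
G0 Z4.4
G0 X0.0 Y0.0
G1 X22.0 Y0.0
G1 X22.0 Y4.3
G1 X5.1 Y4.3
G1 X5.1 Y21.1
G1 X0.0 Y21.1
G1 X0.0 Y0.0
; layer 2
G0 Z8.8
G0 X0.0 Y0.0
G1 X22.0 Y0.0
G1 X22.0 Y4.3
G1 X5.1 Y4.3
G1 X5.1 Y21.1
G1 X0.0 Y21.1
G1 X0.0 Y0.0
; layer 3
G0 Z13.3
G0 X0.0 Y0.0
G1 X22.0 Y0.0
G1 X22.0 Y4.3
G1 X5.1 Y4.3
G1 X5.1 Y21.1
G1 X0.0 Y21.1
G1 X0.0 Y0.0
; layer 4
G0 Z17.7
G0 X0.0 Y0.0
G1 X22.0 Y0.0
G1 X22.0 Y4.3
G1 X5.1 Y4.3
G1 X5.1 Y21.1
G1 X0.0 Y21.1
G1 X0.0 Y0.0
M2 ; end

The solid is an L-shaped prism: outer 22 × 21.1 mm, arm thicknesses ≈ 4.3 mm (horizontal) and 5.1 mm (vertical), extruded 17.7 mm in z. Slicing at Δz = 4.4 mm — 4 equal slices spanning the solid's height, so layer i sits at z = i·h/4 — gives 4 non-empty perimeters. Each is a 6-segment closed polygon; G0 lifts to the layer z and rapids to the start vertex, then G1 traces the edges.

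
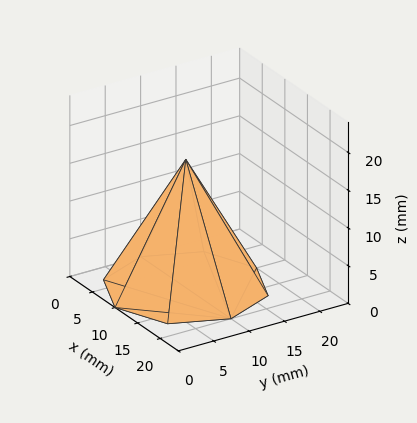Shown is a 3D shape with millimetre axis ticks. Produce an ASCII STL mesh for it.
Reading the render: the shape is a regular 8-sided pyramid, base circumscribed radius ≈ 10 mm, apex at z ≈ 17 mm (dimensions read to the nearest mm from the axis ticks). For the STL, each face is triangulated and given an outward normal.

solid part
  facet normal 0.0000 0.0000 -1.0000
    outer loop
      vertex 10.0 20.0 0.0
      vertex 17.1 17.1 0.0
      vertex 20.0 10.0 0.0
    endloop
  endfacet
  facet normal 0.0000 0.0000 -1.0000
    outer loop
      vertex 2.9 17.1 0.0
      vertex 10.0 20.0 0.0
      vertex 20.0 10.0 0.0
    endloop
  endfacet
  facet normal 0.0000 0.0000 -1.0000
    outer loop
      vertex 0.0 10.0 0.0
      vertex 2.9 17.1 0.0
      vertex 20.0 10.0 0.0
    endloop
  endfacet
  facet normal 0.0000 0.0000 -1.0000
    outer loop
      vertex 2.9 2.9 0.0
      vertex 0.0 10.0 0.0
      vertex 20.0 10.0 0.0
    endloop
  endfacet
  facet normal 0.0000 0.0000 -1.0000
    outer loop
      vertex 10.0 0.0 0.0
      vertex 2.9 2.9 0.0
      vertex 20.0 10.0 0.0
    endloop
  endfacet
  facet normal 0.0000 0.0000 -1.0000
    outer loop
      vertex 17.1 2.9 0.0
      vertex 10.0 0.0 0.0
      vertex 20.0 10.0 0.0
    endloop
  endfacet
  facet normal 0.8130 0.3321 0.4782
    outer loop
      vertex 20.0 10.0 0.0
      vertex 17.1 17.1 0.0
      vertex 10.0 10.0 17.0
    endloop
  endfacet
  facet normal 0.3321 0.8130 0.4782
    outer loop
      vertex 17.1 17.1 0.0
      vertex 10.0 20.0 0.0
      vertex 10.0 10.0 17.0
    endloop
  endfacet
  facet normal -0.3321 0.8130 0.4782
    outer loop
      vertex 10.0 20.0 0.0
      vertex 2.9 17.1 0.0
      vertex 10.0 10.0 17.0
    endloop
  endfacet
  facet normal -0.8130 0.3321 0.4782
    outer loop
      vertex 2.9 17.1 0.0
      vertex 0.0 10.0 0.0
      vertex 10.0 10.0 17.0
    endloop
  endfacet
  facet normal -0.8130 -0.3321 0.4782
    outer loop
      vertex 0.0 10.0 0.0
      vertex 2.9 2.9 0.0
      vertex 10.0 10.0 17.0
    endloop
  endfacet
  facet normal -0.3321 -0.8130 0.4782
    outer loop
      vertex 2.9 2.9 0.0
      vertex 10.0 0.0 0.0
      vertex 10.0 10.0 17.0
    endloop
  endfacet
  facet normal 0.3321 -0.8130 0.4782
    outer loop
      vertex 10.0 0.0 0.0
      vertex 17.1 2.9 0.0
      vertex 10.0 10.0 17.0
    endloop
  endfacet
  facet normal 0.8130 -0.3321 0.4782
    outer loop
      vertex 17.1 2.9 0.0
      vertex 20.0 10.0 0.0
      vertex 10.0 10.0 17.0
    endloop
  endfacet
endsolid part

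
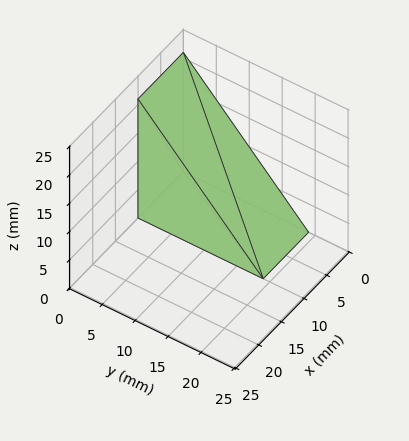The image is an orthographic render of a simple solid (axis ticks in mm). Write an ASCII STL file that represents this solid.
Reading the render: the shape is a wedge (ramp): 10 × 19 mm base, rising to 21 mm along the y=0 edge and sloping linearly to z=0 at y=19 (dimensions read to the nearest mm from the axis ticks). For the STL, each face is triangulated and given an outward normal.

solid part
  facet normal 0.0000 0.0000 -1.0000
    outer loop
      vertex 10.00 19.00 0.00
      vertex 10.00 0.00 0.00
      vertex 0.00 0.00 0.00
    endloop
  endfacet
  facet normal 0.0000 0.0000 -1.0000
    outer loop
      vertex 0.00 19.00 0.00
      vertex 10.00 19.00 0.00
      vertex 0.00 0.00 0.00
    endloop
  endfacet
  facet normal 0.0000 -1.0000 0.0000
    outer loop
      vertex 0.00 0.00 0.00
      vertex 10.00 0.00 0.00
      vertex 10.00 0.00 21.00
    endloop
  endfacet
  facet normal 0.0000 -1.0000 0.0000
    outer loop
      vertex 0.00 0.00 0.00
      vertex 10.00 0.00 21.00
      vertex 0.00 0.00 21.00
    endloop
  endfacet
  facet normal 0.0000 0.7415 0.6709
    outer loop
      vertex 0.00 0.00 21.00
      vertex 10.00 0.00 21.00
      vertex 10.00 19.00 0.00
    endloop
  endfacet
  facet normal 0.0000 0.7415 0.6709
    outer loop
      vertex 0.00 0.00 21.00
      vertex 10.00 19.00 0.00
      vertex 0.00 19.00 0.00
    endloop
  endfacet
  facet normal -1.0000 0.0000 0.0000
    outer loop
      vertex 0.00 0.00 21.00
      vertex 0.00 19.00 0.00
      vertex 0.00 0.00 0.00
    endloop
  endfacet
  facet normal 1.0000 0.0000 0.0000
    outer loop
      vertex 10.00 0.00 0.00
      vertex 10.00 19.00 0.00
      vertex 10.00 0.00 21.00
    endloop
  endfacet
endsolid part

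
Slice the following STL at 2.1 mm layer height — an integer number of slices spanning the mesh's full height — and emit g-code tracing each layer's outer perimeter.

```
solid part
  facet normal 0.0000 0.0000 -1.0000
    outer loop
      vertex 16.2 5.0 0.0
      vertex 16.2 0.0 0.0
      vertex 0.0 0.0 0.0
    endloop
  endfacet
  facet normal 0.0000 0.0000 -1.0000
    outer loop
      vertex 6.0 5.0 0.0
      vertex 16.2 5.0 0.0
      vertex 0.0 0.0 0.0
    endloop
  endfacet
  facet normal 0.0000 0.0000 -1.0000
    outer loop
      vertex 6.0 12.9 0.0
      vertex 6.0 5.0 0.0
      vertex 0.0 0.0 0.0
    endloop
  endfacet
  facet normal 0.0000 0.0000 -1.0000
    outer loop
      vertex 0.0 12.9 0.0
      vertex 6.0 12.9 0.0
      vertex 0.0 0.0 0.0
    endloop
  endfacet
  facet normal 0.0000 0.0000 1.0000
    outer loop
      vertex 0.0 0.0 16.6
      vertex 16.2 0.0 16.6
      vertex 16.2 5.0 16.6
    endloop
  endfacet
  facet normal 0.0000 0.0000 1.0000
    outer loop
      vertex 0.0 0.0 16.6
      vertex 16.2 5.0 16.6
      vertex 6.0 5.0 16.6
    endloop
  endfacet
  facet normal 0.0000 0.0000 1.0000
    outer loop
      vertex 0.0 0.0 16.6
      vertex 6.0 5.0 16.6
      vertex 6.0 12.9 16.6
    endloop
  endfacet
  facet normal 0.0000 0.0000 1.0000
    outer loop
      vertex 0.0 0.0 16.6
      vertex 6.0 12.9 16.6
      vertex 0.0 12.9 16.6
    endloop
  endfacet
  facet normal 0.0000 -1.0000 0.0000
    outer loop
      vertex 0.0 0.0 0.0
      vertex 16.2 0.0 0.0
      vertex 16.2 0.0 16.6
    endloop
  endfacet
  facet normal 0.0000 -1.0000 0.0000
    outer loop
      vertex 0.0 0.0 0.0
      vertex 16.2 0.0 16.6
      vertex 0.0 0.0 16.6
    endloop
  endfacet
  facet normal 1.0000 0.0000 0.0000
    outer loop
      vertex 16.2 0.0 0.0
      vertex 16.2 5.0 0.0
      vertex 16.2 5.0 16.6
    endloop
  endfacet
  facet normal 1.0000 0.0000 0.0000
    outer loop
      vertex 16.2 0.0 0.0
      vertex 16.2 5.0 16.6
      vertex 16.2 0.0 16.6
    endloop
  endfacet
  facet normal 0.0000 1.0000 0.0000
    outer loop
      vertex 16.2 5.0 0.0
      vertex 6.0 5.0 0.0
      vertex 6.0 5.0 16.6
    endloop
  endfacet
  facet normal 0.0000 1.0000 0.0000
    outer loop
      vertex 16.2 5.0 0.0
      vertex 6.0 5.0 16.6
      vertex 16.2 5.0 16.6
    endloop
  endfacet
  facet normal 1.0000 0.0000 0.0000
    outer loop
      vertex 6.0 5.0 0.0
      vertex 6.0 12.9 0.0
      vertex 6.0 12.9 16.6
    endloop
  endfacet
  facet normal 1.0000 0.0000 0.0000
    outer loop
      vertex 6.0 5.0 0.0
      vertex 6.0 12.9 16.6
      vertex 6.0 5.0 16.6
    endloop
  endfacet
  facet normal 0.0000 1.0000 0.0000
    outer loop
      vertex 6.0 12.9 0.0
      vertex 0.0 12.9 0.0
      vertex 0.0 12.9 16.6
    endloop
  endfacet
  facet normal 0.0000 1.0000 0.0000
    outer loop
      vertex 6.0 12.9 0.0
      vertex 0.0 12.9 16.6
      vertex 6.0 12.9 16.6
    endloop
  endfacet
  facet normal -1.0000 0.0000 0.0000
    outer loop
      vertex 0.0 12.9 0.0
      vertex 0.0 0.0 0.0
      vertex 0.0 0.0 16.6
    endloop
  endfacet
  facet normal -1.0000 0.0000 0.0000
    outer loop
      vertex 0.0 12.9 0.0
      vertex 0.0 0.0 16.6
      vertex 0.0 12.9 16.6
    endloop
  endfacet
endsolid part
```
; perimeter-only toolpath
G21 ; units = mm
G90 ; absolute positioning
G28 ; home
; layer 1
G0 Z2.1
G0 X0.0 Y0.0
G1 X16.2 Y0.0
G1 X16.2 Y5.0
G1 X6.0 Y5.0
G1 X6.0 Y12.9
G1 X0.0 Y12.9
G1 X0.0 Y0.0
; layer 2
G0 Z4.2
G0 X0.0 Y0.0
G1 X16.2 Y0.0
G1 X16.2 Y5.0
G1 X6.0 Y5.0
G1 X6.0 Y12.9
G1 X0.0 Y12.9
G1 X0.0 Y0.0
; layer 3
G0 Z6.2
G0 X0.0 Y0.0
G1 X16.2 Y0.0
G1 X16.2 Y5.0
G1 X6.0 Y5.0
G1 X6.0 Y12.9
G1 X0.0 Y12.9
G1 X0.0 Y0.0
; layer 4
G0 Z8.3
G0 X0.0 Y0.0
G1 X16.2 Y0.0
G1 X16.2 Y5.0
G1 X6.0 Y5.0
G1 X6.0 Y12.9
G1 X0.0 Y12.9
G1 X0.0 Y0.0
; layer 5
G0 Z10.4
G0 X0.0 Y0.0
G1 X16.2 Y0.0
G1 X16.2 Y5.0
G1 X6.0 Y5.0
G1 X6.0 Y12.9
G1 X0.0 Y12.9
G1 X0.0 Y0.0
; layer 6
G0 Z12.5
G0 X0.0 Y0.0
G1 X16.2 Y0.0
G1 X16.2 Y5.0
G1 X6.0 Y5.0
G1 X6.0 Y12.9
G1 X0.0 Y12.9
G1 X0.0 Y0.0
; layer 7
G0 Z14.5
G0 X0.0 Y0.0
G1 X16.2 Y0.0
G1 X16.2 Y5.0
G1 X6.0 Y5.0
G1 X6.0 Y12.9
G1 X0.0 Y12.9
G1 X0.0 Y0.0
; layer 8
G0 Z16.6
G0 X0.0 Y0.0
G1 X16.2 Y0.0
G1 X16.2 Y5.0
G1 X6.0 Y5.0
G1 X6.0 Y12.9
G1 X0.0 Y12.9
G1 X0.0 Y0.0
M2 ; end

The solid is an L-shaped prism: outer 16.2 × 12.9 mm, arm thicknesses ≈ 5 mm (horizontal) and 6 mm (vertical), extruded 16.6 mm in z. Slicing at Δz = 2.1 mm — 8 equal slices spanning the solid's height, so layer i sits at z = i·h/8 — gives 8 non-empty perimeters. Each is a 6-segment closed polygon; G0 lifts to the layer z and rapids to the start vertex, then G1 traces the edges.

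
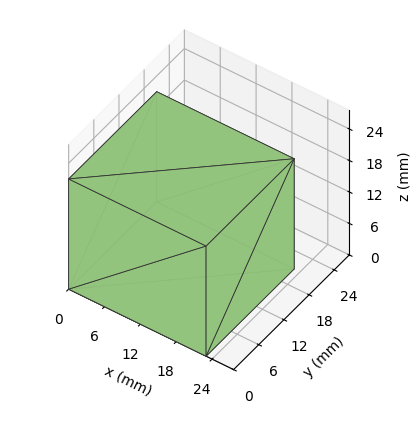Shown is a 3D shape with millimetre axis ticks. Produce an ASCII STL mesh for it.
Reading the render: the shape is a rectangular box, roughly 23 × 21 mm footprint and 21 mm tall (dimensions read to the nearest mm from the axis ticks). For the STL, each face is triangulated and given an outward normal.

solid part
  facet normal 0.0000 0.0000 -1.0000
    outer loop
      vertex 23.0 21.0 0.0
      vertex 23.0 0.0 0.0
      vertex 0.0 0.0 0.0
    endloop
  endfacet
  facet normal 0.0000 0.0000 -1.0000
    outer loop
      vertex 0.0 21.0 0.0
      vertex 23.0 21.0 0.0
      vertex 0.0 0.0 0.0
    endloop
  endfacet
  facet normal 0.0000 0.0000 1.0000
    outer loop
      vertex 0.0 0.0 21.0
      vertex 23.0 0.0 21.0
      vertex 23.0 21.0 21.0
    endloop
  endfacet
  facet normal 0.0000 0.0000 1.0000
    outer loop
      vertex 0.0 0.0 21.0
      vertex 23.0 21.0 21.0
      vertex 0.0 21.0 21.0
    endloop
  endfacet
  facet normal 0.0000 -1.0000 0.0000
    outer loop
      vertex 0.0 0.0 0.0
      vertex 23.0 0.0 0.0
      vertex 23.0 0.0 21.0
    endloop
  endfacet
  facet normal 0.0000 -1.0000 0.0000
    outer loop
      vertex 0.0 0.0 0.0
      vertex 23.0 0.0 21.0
      vertex 0.0 0.0 21.0
    endloop
  endfacet
  facet normal 0.0000 1.0000 0.0000
    outer loop
      vertex 23.0 21.0 21.0
      vertex 23.0 21.0 0.0
      vertex 0.0 21.0 0.0
    endloop
  endfacet
  facet normal 0.0000 1.0000 0.0000
    outer loop
      vertex 0.0 21.0 21.0
      vertex 23.0 21.0 21.0
      vertex 0.0 21.0 0.0
    endloop
  endfacet
  facet normal -1.0000 0.0000 0.0000
    outer loop
      vertex 0.0 21.0 21.0
      vertex 0.0 21.0 0.0
      vertex 0.0 0.0 0.0
    endloop
  endfacet
  facet normal -1.0000 0.0000 0.0000
    outer loop
      vertex 0.0 0.0 21.0
      vertex 0.0 21.0 21.0
      vertex 0.0 0.0 0.0
    endloop
  endfacet
  facet normal 1.0000 0.0000 0.0000
    outer loop
      vertex 23.0 0.0 0.0
      vertex 23.0 21.0 0.0
      vertex 23.0 21.0 21.0
    endloop
  endfacet
  facet normal 1.0000 0.0000 0.0000
    outer loop
      vertex 23.0 0.0 0.0
      vertex 23.0 21.0 21.0
      vertex 23.0 0.0 21.0
    endloop
  endfacet
endsolid part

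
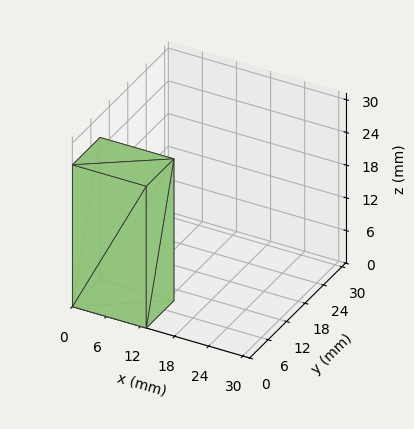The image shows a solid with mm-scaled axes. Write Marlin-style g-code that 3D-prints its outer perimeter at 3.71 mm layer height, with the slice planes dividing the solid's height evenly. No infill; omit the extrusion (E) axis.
Reading the render: the shape is a rectangular box, roughly 13 × 9 mm footprint and 26 mm tall (dimensions read to the nearest mm from the axis ticks). For the g-code, the solid's height is divided into equal slices at the stated Δz and each level perimeter traced with G1 moves after a G0 lift.

; perimeter-only toolpath
G21 ; units = mm
G90 ; absolute positioning
G28 ; home
; layer 1
G0 Z3.71
G0 X0.00 Y0.00
G1 X13.00 Y0.00
G1 X13.00 Y9.00
G1 X0.00 Y9.00
G1 X0.00 Y0.00
; layer 2
G0 Z7.43
G0 X0.00 Y0.00
G1 X13.00 Y0.00
G1 X13.00 Y9.00
G1 X0.00 Y9.00
G1 X0.00 Y0.00
; layer 3
G0 Z11.14
G0 X0.00 Y0.00
G1 X13.00 Y0.00
G1 X13.00 Y9.00
G1 X0.00 Y9.00
G1 X0.00 Y0.00
; layer 4
G0 Z14.86
G0 X0.00 Y0.00
G1 X13.00 Y0.00
G1 X13.00 Y9.00
G1 X0.00 Y9.00
G1 X0.00 Y0.00
; layer 5
G0 Z18.57
G0 X0.00 Y0.00
G1 X13.00 Y0.00
G1 X13.00 Y9.00
G1 X0.00 Y9.00
G1 X0.00 Y0.00
; layer 6
G0 Z22.29
G0 X0.00 Y0.00
G1 X13.00 Y0.00
G1 X13.00 Y9.00
G1 X0.00 Y9.00
G1 X0.00 Y0.00
; layer 7
G0 Z26.00
G0 X0.00 Y0.00
G1 X13.00 Y0.00
G1 X13.00 Y9.00
G1 X0.00 Y9.00
G1 X0.00 Y0.00
M2 ; end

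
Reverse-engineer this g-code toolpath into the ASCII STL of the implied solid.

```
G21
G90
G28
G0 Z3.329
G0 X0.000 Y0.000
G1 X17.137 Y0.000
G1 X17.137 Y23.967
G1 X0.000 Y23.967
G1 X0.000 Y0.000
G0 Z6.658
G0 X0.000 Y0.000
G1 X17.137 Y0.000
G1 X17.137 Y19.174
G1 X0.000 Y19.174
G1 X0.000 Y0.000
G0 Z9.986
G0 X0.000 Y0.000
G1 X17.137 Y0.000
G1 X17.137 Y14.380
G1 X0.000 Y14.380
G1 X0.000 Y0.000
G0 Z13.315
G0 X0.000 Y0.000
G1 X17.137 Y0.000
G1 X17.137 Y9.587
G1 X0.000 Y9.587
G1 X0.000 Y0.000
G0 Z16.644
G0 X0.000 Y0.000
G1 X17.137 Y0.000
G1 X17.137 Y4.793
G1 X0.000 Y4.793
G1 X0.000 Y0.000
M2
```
solid part
  facet normal 0.0000 0.0000 -1.0000
    outer loop
      vertex 17.137 28.761 0.000
      vertex 17.137 0.000 0.000
      vertex 0.000 0.000 0.000
    endloop
  endfacet
  facet normal 0.0000 0.0000 -1.0000
    outer loop
      vertex 0.000 28.761 0.000
      vertex 17.137 28.761 0.000
      vertex 0.000 0.000 0.000
    endloop
  endfacet
  facet normal 0.0000 -1.0000 0.0000
    outer loop
      vertex 0.000 0.000 0.000
      vertex 17.137 0.000 0.000
      vertex 17.137 0.000 19.973
    endloop
  endfacet
  facet normal 0.0000 -1.0000 0.0000
    outer loop
      vertex 0.000 0.000 0.000
      vertex 17.137 0.000 19.973
      vertex 0.000 0.000 19.973
    endloop
  endfacet
  facet normal 0.0000 0.5704 0.8214
    outer loop
      vertex 0.000 0.000 19.973
      vertex 17.137 0.000 19.973
      vertex 17.137 28.761 0.000
    endloop
  endfacet
  facet normal 0.0000 0.5704 0.8214
    outer loop
      vertex 0.000 0.000 19.973
      vertex 17.137 28.761 0.000
      vertex 0.000 28.761 0.000
    endloop
  endfacet
  facet normal -1.0000 0.0000 0.0000
    outer loop
      vertex 0.000 0.000 19.973
      vertex 0.000 28.761 0.000
      vertex 0.000 0.000 0.000
    endloop
  endfacet
  facet normal 1.0000 0.0000 0.0000
    outer loop
      vertex 17.137 0.000 0.000
      vertex 17.137 28.761 0.000
      vertex 17.137 0.000 19.973
    endloop
  endfacet
endsolid part

The G0 Z moves step by Δz≈3.329 mm. The G1 loops shrink linearly with z, so the solid tapers from its base footprint up to z≈20. Closing with a flat bottom cap and the tapered top and triangulating gives 8 facets — a wedge (ramp): 17.1 × 28.8 mm base, rising to 20 mm along the y=0 edge and sloping linearly to z=0 at y=28.8.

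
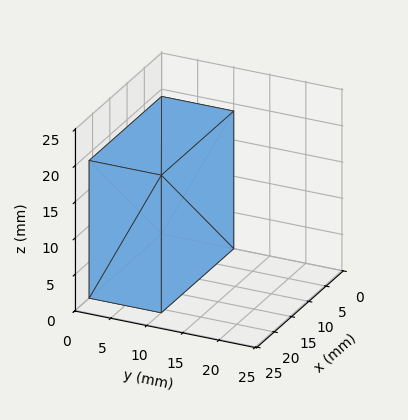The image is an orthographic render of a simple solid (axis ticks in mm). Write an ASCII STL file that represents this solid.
Reading the render: the shape is a rectangular box, roughly 21 × 10 mm footprint and 19 mm tall (dimensions read to the nearest mm from the axis ticks). For the STL, each face is triangulated and given an outward normal.

solid part
  facet normal 0.0000 0.0000 -1.0000
    outer loop
      vertex 21.00 10.00 0.00
      vertex 21.00 0.00 0.00
      vertex 0.00 0.00 0.00
    endloop
  endfacet
  facet normal 0.0000 0.0000 -1.0000
    outer loop
      vertex 0.00 10.00 0.00
      vertex 21.00 10.00 0.00
      vertex 0.00 0.00 0.00
    endloop
  endfacet
  facet normal 0.0000 0.0000 1.0000
    outer loop
      vertex 0.00 0.00 19.00
      vertex 21.00 0.00 19.00
      vertex 21.00 10.00 19.00
    endloop
  endfacet
  facet normal 0.0000 0.0000 1.0000
    outer loop
      vertex 0.00 0.00 19.00
      vertex 21.00 10.00 19.00
      vertex 0.00 10.00 19.00
    endloop
  endfacet
  facet normal 0.0000 -1.0000 0.0000
    outer loop
      vertex 0.00 0.00 0.00
      vertex 21.00 0.00 0.00
      vertex 21.00 0.00 19.00
    endloop
  endfacet
  facet normal 0.0000 -1.0000 0.0000
    outer loop
      vertex 0.00 0.00 0.00
      vertex 21.00 0.00 19.00
      vertex 0.00 0.00 19.00
    endloop
  endfacet
  facet normal 0.0000 1.0000 0.0000
    outer loop
      vertex 21.00 10.00 19.00
      vertex 21.00 10.00 0.00
      vertex 0.00 10.00 0.00
    endloop
  endfacet
  facet normal 0.0000 1.0000 0.0000
    outer loop
      vertex 0.00 10.00 19.00
      vertex 21.00 10.00 19.00
      vertex 0.00 10.00 0.00
    endloop
  endfacet
  facet normal -1.0000 0.0000 0.0000
    outer loop
      vertex 0.00 10.00 19.00
      vertex 0.00 10.00 0.00
      vertex 0.00 0.00 0.00
    endloop
  endfacet
  facet normal -1.0000 0.0000 0.0000
    outer loop
      vertex 0.00 0.00 19.00
      vertex 0.00 10.00 19.00
      vertex 0.00 0.00 0.00
    endloop
  endfacet
  facet normal 1.0000 0.0000 0.0000
    outer loop
      vertex 21.00 0.00 0.00
      vertex 21.00 10.00 0.00
      vertex 21.00 10.00 19.00
    endloop
  endfacet
  facet normal 1.0000 0.0000 0.0000
    outer loop
      vertex 21.00 0.00 0.00
      vertex 21.00 10.00 19.00
      vertex 21.00 0.00 19.00
    endloop
  endfacet
endsolid part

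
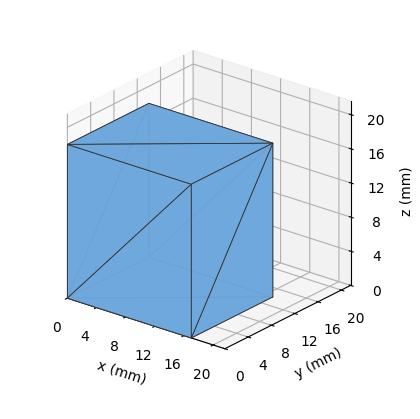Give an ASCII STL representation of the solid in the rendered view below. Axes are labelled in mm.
Reading the render: the shape is a rectangular box, roughly 17 × 14 mm footprint and 18 mm tall (dimensions read to the nearest mm from the axis ticks). For the STL, each face is triangulated and given an outward normal.

solid part
  facet normal 0.0000 0.0000 -1.0000
    outer loop
      vertex 17.00 14.00 0.00
      vertex 17.00 0.00 0.00
      vertex 0.00 0.00 0.00
    endloop
  endfacet
  facet normal 0.0000 0.0000 -1.0000
    outer loop
      vertex 0.00 14.00 0.00
      vertex 17.00 14.00 0.00
      vertex 0.00 0.00 0.00
    endloop
  endfacet
  facet normal 0.0000 0.0000 1.0000
    outer loop
      vertex 0.00 0.00 18.00
      vertex 17.00 0.00 18.00
      vertex 17.00 14.00 18.00
    endloop
  endfacet
  facet normal 0.0000 0.0000 1.0000
    outer loop
      vertex 0.00 0.00 18.00
      vertex 17.00 14.00 18.00
      vertex 0.00 14.00 18.00
    endloop
  endfacet
  facet normal 0.0000 -1.0000 0.0000
    outer loop
      vertex 0.00 0.00 0.00
      vertex 17.00 0.00 0.00
      vertex 17.00 0.00 18.00
    endloop
  endfacet
  facet normal 0.0000 -1.0000 0.0000
    outer loop
      vertex 0.00 0.00 0.00
      vertex 17.00 0.00 18.00
      vertex 0.00 0.00 18.00
    endloop
  endfacet
  facet normal 0.0000 1.0000 0.0000
    outer loop
      vertex 17.00 14.00 18.00
      vertex 17.00 14.00 0.00
      vertex 0.00 14.00 0.00
    endloop
  endfacet
  facet normal 0.0000 1.0000 0.0000
    outer loop
      vertex 0.00 14.00 18.00
      vertex 17.00 14.00 18.00
      vertex 0.00 14.00 0.00
    endloop
  endfacet
  facet normal -1.0000 0.0000 0.0000
    outer loop
      vertex 0.00 14.00 18.00
      vertex 0.00 14.00 0.00
      vertex 0.00 0.00 0.00
    endloop
  endfacet
  facet normal -1.0000 0.0000 0.0000
    outer loop
      vertex 0.00 0.00 18.00
      vertex 0.00 14.00 18.00
      vertex 0.00 0.00 0.00
    endloop
  endfacet
  facet normal 1.0000 0.0000 0.0000
    outer loop
      vertex 17.00 0.00 0.00
      vertex 17.00 14.00 0.00
      vertex 17.00 14.00 18.00
    endloop
  endfacet
  facet normal 1.0000 0.0000 0.0000
    outer loop
      vertex 17.00 0.00 0.00
      vertex 17.00 14.00 18.00
      vertex 17.00 0.00 18.00
    endloop
  endfacet
endsolid part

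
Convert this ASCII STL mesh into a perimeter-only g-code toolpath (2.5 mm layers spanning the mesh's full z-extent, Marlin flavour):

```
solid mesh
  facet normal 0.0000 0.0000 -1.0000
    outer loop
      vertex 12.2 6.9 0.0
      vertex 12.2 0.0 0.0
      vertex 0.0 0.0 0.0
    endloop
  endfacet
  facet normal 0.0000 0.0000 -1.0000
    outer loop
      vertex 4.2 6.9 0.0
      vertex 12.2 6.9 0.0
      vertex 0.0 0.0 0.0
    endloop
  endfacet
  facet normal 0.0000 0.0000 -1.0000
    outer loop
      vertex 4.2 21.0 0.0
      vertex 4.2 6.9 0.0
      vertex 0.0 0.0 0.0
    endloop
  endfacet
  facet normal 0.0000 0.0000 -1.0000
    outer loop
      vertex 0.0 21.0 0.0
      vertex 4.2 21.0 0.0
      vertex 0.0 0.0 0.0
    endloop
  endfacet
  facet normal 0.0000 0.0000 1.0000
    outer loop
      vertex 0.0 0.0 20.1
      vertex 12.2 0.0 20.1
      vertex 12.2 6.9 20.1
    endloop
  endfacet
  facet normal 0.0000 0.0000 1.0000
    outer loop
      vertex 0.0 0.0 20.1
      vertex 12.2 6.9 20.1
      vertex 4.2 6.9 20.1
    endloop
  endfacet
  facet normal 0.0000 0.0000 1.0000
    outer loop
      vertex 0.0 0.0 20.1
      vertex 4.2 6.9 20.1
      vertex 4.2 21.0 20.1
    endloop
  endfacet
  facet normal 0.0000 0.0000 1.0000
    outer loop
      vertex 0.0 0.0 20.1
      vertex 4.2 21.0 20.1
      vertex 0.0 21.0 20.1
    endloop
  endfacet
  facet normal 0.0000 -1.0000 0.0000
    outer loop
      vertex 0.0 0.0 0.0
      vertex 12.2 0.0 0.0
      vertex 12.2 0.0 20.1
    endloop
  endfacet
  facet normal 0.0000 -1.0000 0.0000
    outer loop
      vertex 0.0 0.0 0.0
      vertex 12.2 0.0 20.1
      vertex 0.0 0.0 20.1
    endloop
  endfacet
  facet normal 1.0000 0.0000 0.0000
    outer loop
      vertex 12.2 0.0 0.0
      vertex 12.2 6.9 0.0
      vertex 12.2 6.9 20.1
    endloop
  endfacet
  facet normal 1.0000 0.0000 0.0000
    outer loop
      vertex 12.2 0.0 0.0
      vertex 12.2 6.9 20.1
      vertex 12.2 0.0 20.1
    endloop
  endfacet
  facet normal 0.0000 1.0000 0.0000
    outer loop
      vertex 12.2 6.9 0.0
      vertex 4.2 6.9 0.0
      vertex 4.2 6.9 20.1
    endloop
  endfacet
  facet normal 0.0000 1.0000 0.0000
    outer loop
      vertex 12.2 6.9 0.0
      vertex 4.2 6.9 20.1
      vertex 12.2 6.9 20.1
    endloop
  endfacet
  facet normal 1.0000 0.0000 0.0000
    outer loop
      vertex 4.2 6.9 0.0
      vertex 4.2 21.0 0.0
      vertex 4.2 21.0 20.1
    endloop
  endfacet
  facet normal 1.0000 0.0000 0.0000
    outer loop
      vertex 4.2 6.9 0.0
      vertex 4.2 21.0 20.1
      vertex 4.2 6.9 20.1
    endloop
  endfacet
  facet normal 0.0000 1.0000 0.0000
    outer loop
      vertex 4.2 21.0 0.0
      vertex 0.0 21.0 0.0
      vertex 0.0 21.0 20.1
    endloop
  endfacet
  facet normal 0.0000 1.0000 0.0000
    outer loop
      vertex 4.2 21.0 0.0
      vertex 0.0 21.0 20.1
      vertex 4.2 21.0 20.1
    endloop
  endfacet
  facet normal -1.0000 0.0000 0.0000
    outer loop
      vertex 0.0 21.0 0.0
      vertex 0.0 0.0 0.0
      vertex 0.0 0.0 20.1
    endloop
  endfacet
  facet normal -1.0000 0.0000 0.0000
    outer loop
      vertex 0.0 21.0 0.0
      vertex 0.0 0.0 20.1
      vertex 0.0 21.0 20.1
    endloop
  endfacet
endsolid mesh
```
; perimeter-only toolpath
G21 ; units = mm
G90 ; absolute positioning
G28 ; home
; layer 1
G0 Z2.5
G0 X0.0 Y0.0
G1 X12.2 Y0.0
G1 X12.2 Y6.9
G1 X4.2 Y6.9
G1 X4.2 Y21.0
G1 X0.0 Y21.0
G1 X0.0 Y0.0
; layer 2
G0 Z5.0
G0 X0.0 Y0.0
G1 X12.2 Y0.0
G1 X12.2 Y6.9
G1 X4.2 Y6.9
G1 X4.2 Y21.0
G1 X0.0 Y21.0
G1 X0.0 Y0.0
; layer 3
G0 Z7.5
G0 X0.0 Y0.0
G1 X12.2 Y0.0
G1 X12.2 Y6.9
G1 X4.2 Y6.9
G1 X4.2 Y21.0
G1 X0.0 Y21.0
G1 X0.0 Y0.0
; layer 4
G0 Z10.1
G0 X0.0 Y0.0
G1 X12.2 Y0.0
G1 X12.2 Y6.9
G1 X4.2 Y6.9
G1 X4.2 Y21.0
G1 X0.0 Y21.0
G1 X0.0 Y0.0
; layer 5
G0 Z12.6
G0 X0.0 Y0.0
G1 X12.2 Y0.0
G1 X12.2 Y6.9
G1 X4.2 Y6.9
G1 X4.2 Y21.0
G1 X0.0 Y21.0
G1 X0.0 Y0.0
; layer 6
G0 Z15.1
G0 X0.0 Y0.0
G1 X12.2 Y0.0
G1 X12.2 Y6.9
G1 X4.2 Y6.9
G1 X4.2 Y21.0
G1 X0.0 Y21.0
G1 X0.0 Y0.0
; layer 7
G0 Z17.6
G0 X0.0 Y0.0
G1 X12.2 Y0.0
G1 X12.2 Y6.9
G1 X4.2 Y6.9
G1 X4.2 Y21.0
G1 X0.0 Y21.0
G1 X0.0 Y0.0
; layer 8
G0 Z20.1
G0 X0.0 Y0.0
G1 X12.2 Y0.0
G1 X12.2 Y6.9
G1 X4.2 Y6.9
G1 X4.2 Y21.0
G1 X0.0 Y21.0
G1 X0.0 Y0.0
M2 ; end

The solid is an L-shaped prism: outer 12.2 × 21 mm, arm thicknesses ≈ 6.9 mm (horizontal) and 4.2 mm (vertical), extruded 20.1 mm in z. Slicing at Δz = 2.5 mm — 8 equal slices spanning the solid's height, so layer i sits at z = i·h/8 — gives 8 non-empty perimeters. Each is a 6-segment closed polygon; G0 lifts to the layer z and rapids to the start vertex, then G1 traces the edges.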